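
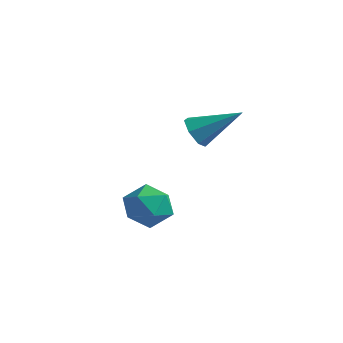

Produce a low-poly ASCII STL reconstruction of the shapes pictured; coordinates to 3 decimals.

solid 
facet normal -0.721 -0.452 -0.525
outer loop
vertex 1.207 2.923 -2.686
vertex 0.766 2.923 -2.08
vertex 0.826 3.446 -2.613
endloop
endfacet
facet normal 0.584 0.513 -0.629
outer loop
vertex 1.207 2.923 -2.686
vertex 0.826 3.446 -2.613
vertex 2.194 3.817 -1.04
endloop
endfacet
facet normal -0.721 -0.452 -0.525
outer loop
vertex 0.826 3.446 -2.613
vertex 0.766 2.923 -2.08
vertex 0.4 3.575 -2.139
endloop
endfacet
facet normal 0.020 0.969 -0.246
outer loop
vertex 0.826 3.446 -2.613
vertex 0.4 3.575 -2.139
vertex 2.194 3.817 -1.04
endloop
endfacet
facet normal -0.721 -0.452 -0.525
outer loop
vertex 0.4 3.575 -2.139
vertex 0.766 2.923 -2.08
vertex 0.249 3.213 -1.62
endloop
endfacet
facet normal -0.385 0.806 0.450
outer loop
vertex 0.4 3.575 -2.139
vertex 0.249 3.213 -1.62
vertex 2.194 3.817 -1.04
endloop
endfacet
facet normal -0.721 -0.452 -0.525
outer loop
vertex 0.249 3.213 -1.62
vertex 0.766 2.923 -2.08
vertex 0.487 2.632 -1.447
endloop
endfacet
facet normal -0.324 0.146 0.935
outer loop
vertex 0.249 3.213 -1.62
vertex 0.487 2.632 -1.447
vertex 2.194 3.817 -1.04
endloop
endfacet
facet normal -0.721 -0.451 -0.525
outer loop
vertex 0.487 2.632 -1.447
vertex 0.766 2.923 -2.08
vertex 0.935 2.27 -1.751
endloop
endfacet
facet normal 0.156 -0.515 0.843
outer loop
vertex 0.487 2.632 -1.447
vertex 0.935 2.27 -1.751
vertex 2.194 3.817 -1.04
endloop
endfacet
facet normal -0.721 -0.451 -0.525
outer loop
vertex 0.935 2.27 -1.751
vertex 0.766 2.923 -2.08
vertex 1.255 2.4 -2.302
endloop
endfacet
facet normal 0.694 -0.677 0.244
outer loop
vertex 0.935 2.27 -1.751
vertex 1.255 2.4 -2.302
vertex 2.194 3.817 -1.04
endloop
endfacet
facet normal -0.721 -0.452 -0.525
outer loop
vertex 1.255 2.4 -2.302
vertex 0.766 2.923 -2.08
vertex 1.207 2.923 -2.686
endloop
endfacet
facet normal 0.885 -0.220 -0.411
outer loop
vertex 1.255 2.4 -2.302
vertex 1.207 2.923 -2.686
vertex 2.194 3.817 -1.04
endloop
endfacet
facet normal 0.232 0.617 0.752
outer loop
vertex 1.819 -0.234 -3.536
vertex 1.285 -0.789 -2.916
vertex 2.244 -0.984 -3.052
endloop
endfacet
facet normal 0.754 0.600 0.267
outer loop
vertex 1.819 -0.234 -3.536
vertex 2.244 -0.984 -3.052
vertex 2.456 -0.827 -4.004
endloop
endfacet
facet normal 0.480 0.800 -0.361
outer loop
vertex 1.819 -0.234 -3.536
vertex 2.456 -0.827 -4.004
vertex 1.628 -0.535 -4.458
endloop
endfacet
facet normal -0.214 0.941 -0.263
outer loop
vertex 1.819 -0.234 -3.536
vertex 1.628 -0.535 -4.458
vertex 0.904 -0.512 -3.785
endloop
endfacet
facet normal -0.367 0.828 0.425
outer loop
vertex 1.819 -0.234 -3.536
vertex 0.904 -0.512 -3.785
vertex 1.285 -0.789 -2.916
endloop
endfacet
facet normal 0.976 -0.075 0.205
outer loop
vertex 2.456 -0.827 -4.004
vertex 2.244 -0.984 -3.052
vertex 2.316 -1.748 -3.675
endloop
endfacet
facet normal 0.131 -0.048 0.990
outer loop
vertex 2.244 -0.984 -3.052
vertex 1.285 -0.789 -2.916
vertex 1.592 -1.725 -3.002
endloop
endfacet
facet normal -0.838 0.292 0.461
outer loop
vertex 1.285 -0.789 -2.916
vertex 0.904 -0.512 -3.785
vertex 0.764 -1.433 -3.456
endloop
endfacet
facet normal -0.591 0.476 -0.652
outer loop
vertex 0.904 -0.512 -3.785
vertex 1.628 -0.535 -4.458
vertex 0.976 -1.276 -4.408
endloop
endfacet
facet normal 0.532 0.249 -0.810
outer loop
vertex 1.628 -0.535 -4.458
vertex 2.456 -0.827 -4.004
vertex 1.935 -1.471 -4.544
endloop
endfacet
facet normal 0.214 -0.941 0.263
outer loop
vertex 1.401 -2.026 -3.924
vertex 2.316 -1.748 -3.675
vertex 1.592 -1.725 -3.002
endloop
endfacet
facet normal -0.480 -0.800 0.361
outer loop
vertex 1.401 -2.026 -3.924
vertex 1.592 -1.725 -3.002
vertex 0.764 -1.433 -3.456
endloop
endfacet
facet normal -0.754 -0.600 -0.267
outer loop
vertex 1.401 -2.026 -3.924
vertex 0.764 -1.433 -3.456
vertex 0.976 -1.276 -4.408
endloop
endfacet
facet normal -0.232 -0.617 -0.752
outer loop
vertex 1.401 -2.026 -3.924
vertex 0.976 -1.276 -4.408
vertex 1.935 -1.471 -4.544
endloop
endfacet
facet normal 0.367 -0.828 -0.425
outer loop
vertex 1.401 -2.026 -3.924
vertex 1.935 -1.471 -4.544
vertex 2.316 -1.748 -3.675
endloop
endfacet
facet normal 0.591 -0.476 0.652
outer loop
vertex 1.592 -1.725 -3.002
vertex 2.316 -1.748 -3.675
vertex 2.244 -0.984 -3.052
endloop
endfacet
facet normal -0.532 -0.249 0.810
outer loop
vertex 0.764 -1.433 -3.456
vertex 1.592 -1.725 -3.002
vertex 1.285 -0.789 -2.916
endloop
endfacet
facet normal -0.976 0.075 -0.205
outer loop
vertex 0.976 -1.276 -4.408
vertex 0.764 -1.433 -3.456
vertex 0.904 -0.512 -3.785
endloop
endfacet
facet normal -0.131 0.048 -0.990
outer loop
vertex 1.935 -1.471 -4.544
vertex 0.976 -1.276 -4.408
vertex 1.628 -0.535 -4.458
endloop
endfacet
facet normal 0.838 -0.292 -0.461
outer loop
vertex 2.316 -1.748 -3.675
vertex 1.935 -1.471 -4.544
vertex 2.456 -0.827 -4.004
endloop
endfacet

endsolid


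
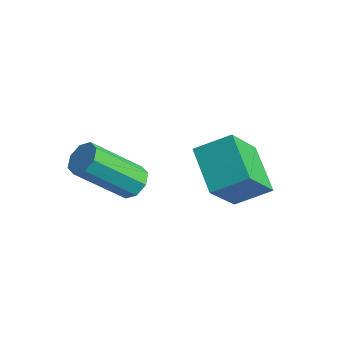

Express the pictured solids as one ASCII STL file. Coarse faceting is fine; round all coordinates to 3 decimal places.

solid 
facet normal -0.802 0.431 0.412
outer loop
vertex -0.563 -1.651 -2.759
vertex 0.129 -0.872 -2.227
vertex -0.713 -0.481 -4.275
endloop
endfacet
facet normal -0.591 -0.666 -0.455
outer loop
vertex 0.491 -1.128 -4.893
vertex -0.563 -1.651 -2.759
vertex -0.713 -0.481 -4.275
endloop
endfacet
facet normal -0.802 0.431 0.412
outer loop
vertex -0.713 -0.481 -4.275
vertex 0.129 -0.872 -2.227
vertex -0.021 0.297 -3.742
endloop
endfacet
facet normal -0.077 0.609 -0.789
outer loop
vertex -0.021 0.297 -3.742
vertex 0.491 -1.128 -4.893
vertex -0.713 -0.481 -4.275
endloop
endfacet
facet normal 0.078 -0.609 0.790
outer loop
vertex -0.563 -1.651 -2.759
vertex 1.333 -1.519 -2.845
vertex 0.129 -0.872 -2.227
endloop
endfacet
facet normal -0.591 -0.666 -0.455
outer loop
vertex 0.641 -2.297 -3.378
vertex -0.563 -1.651 -2.759
vertex 0.491 -1.128 -4.893
endloop
endfacet
facet normal 0.078 -0.610 0.789
outer loop
vertex 0.641 -2.297 -3.378
vertex 1.333 -1.519 -2.845
vertex -0.563 -1.651 -2.759
endloop
endfacet
facet normal 0.591 0.666 0.455
outer loop
vertex 0.129 -0.872 -2.227
vertex 1.333 -1.519 -2.845
vertex -0.021 0.297 -3.742
endloop
endfacet
facet normal -0.079 0.609 -0.789
outer loop
vertex 1.183 -0.349 -4.361
vertex 0.491 -1.128 -4.893
vertex -0.021 0.297 -3.742
endloop
endfacet
facet normal 0.591 0.666 0.455
outer loop
vertex -0.021 0.297 -3.742
vertex 1.333 -1.519 -2.845
vertex 1.183 -0.349 -4.361
endloop
endfacet
facet normal 0.802 -0.431 -0.412
outer loop
vertex 1.183 -0.349 -4.361
vertex 0.641 -2.297 -3.378
vertex 0.491 -1.128 -4.893
endloop
endfacet
facet normal 0.802 -0.431 -0.412
outer loop
vertex 1.333 -1.519 -2.845
vertex 0.641 -2.297 -3.378
vertex 1.183 -0.349 -4.361
endloop
endfacet
facet normal 0.408 0.579 -0.706
outer loop
vertex -1.4 -2.945 -4.447
vertex -1.832 -2.605 -4.418
vertex -1.345 -2.639 -4.164
endloop
endfacet
facet normal 0.903 -0.367 0.222
outer loop
vertex -1.4 -2.945 -4.447
vertex -1.345 -2.639 -4.164
vertex -2.197 -4.074 -3.071
endloop
endfacet
facet normal 0.903 -0.369 0.220
outer loop
vertex -2.197 -4.074 -3.071
vertex -1.345 -2.639 -4.164
vertex -2.141 -3.768 -2.788
endloop
endfacet
facet normal -0.408 -0.579 0.706
outer loop
vertex -2.197 -4.074 -3.071
vertex -2.141 -3.768 -2.788
vertex -2.628 -3.735 -3.042
endloop
endfacet
facet normal 0.408 0.580 -0.705
outer loop
vertex -1.345 -2.639 -4.164
vertex -1.832 -2.605 -4.418
vertex -1.575 -2.313 -4.029
endloop
endfacet
facet normal 0.732 0.255 0.632
outer loop
vertex -1.345 -2.639 -4.164
vertex -1.575 -2.313 -4.029
vertex -2.141 -3.768 -2.788
endloop
endfacet
facet normal 0.732 0.255 0.632
outer loop
vertex -2.141 -3.768 -2.788
vertex -1.575 -2.313 -4.029
vertex -2.371 -3.442 -2.653
endloop
endfacet
facet normal -0.407 -0.580 0.706
outer loop
vertex -2.141 -3.768 -2.788
vertex -2.371 -3.442 -2.653
vertex -2.628 -3.735 -3.042
endloop
endfacet
facet normal 0.409 0.579 -0.705
outer loop
vertex -1.575 -2.313 -4.029
vertex -1.832 -2.605 -4.418
vertex -1.956 -2.158 -4.123
endloop
endfacet
facet normal 0.130 0.728 0.673
outer loop
vertex -1.575 -2.313 -4.029
vertex -1.956 -2.158 -4.123
vertex -2.371 -3.442 -2.653
endloop
endfacet
facet normal 0.130 0.728 0.673
outer loop
vertex -2.371 -3.442 -2.653
vertex -1.956 -2.158 -4.123
vertex -2.752 -3.287 -2.747
endloop
endfacet
facet normal -0.409 -0.578 0.706
outer loop
vertex -2.371 -3.442 -2.653
vertex -2.752 -3.287 -2.747
vertex -2.628 -3.735 -3.042
endloop
endfacet
facet normal 0.408 0.579 -0.706
outer loop
vertex -1.956 -2.158 -4.123
vertex -1.832 -2.605 -4.418
vertex -2.263 -2.266 -4.389
endloop
endfacet
facet normal -0.548 0.774 0.318
outer loop
vertex -1.956 -2.158 -4.123
vertex -2.263 -2.266 -4.389
vertex -2.752 -3.287 -2.747
endloop
endfacet
facet normal -0.547 0.774 0.319
outer loop
vertex -2.752 -3.287 -2.747
vertex -2.263 -2.266 -4.389
vertex -3.06 -3.395 -3.013
endloop
endfacet
facet normal -0.408 -0.578 0.707
outer loop
vertex -2.752 -3.287 -2.747
vertex -3.06 -3.395 -3.013
vertex -2.628 -3.735 -3.042
endloop
endfacet
facet normal 0.408 0.579 -0.706
outer loop
vertex -2.263 -2.266 -4.389
vertex -1.832 -2.605 -4.418
vertex -2.319 -2.572 -4.672
endloop
endfacet
facet normal -0.903 0.369 -0.220
outer loop
vertex -2.263 -2.266 -4.389
vertex -2.319 -2.572 -4.672
vertex -3.06 -3.395 -3.013
endloop
endfacet
facet normal -0.903 0.367 -0.221
outer loop
vertex -3.06 -3.395 -3.013
vertex -2.319 -2.572 -4.672
vertex -3.115 -3.701 -3.296
endloop
endfacet
facet normal -0.408 -0.579 0.706
outer loop
vertex -3.06 -3.395 -3.013
vertex -3.115 -3.701 -3.296
vertex -2.628 -3.735 -3.042
endloop
endfacet
facet normal 0.407 0.580 -0.706
outer loop
vertex -2.319 -2.572 -4.672
vertex -1.832 -2.605 -4.418
vertex -2.089 -2.898 -4.807
endloop
endfacet
facet normal -0.732 -0.255 -0.632
outer loop
vertex -2.319 -2.572 -4.672
vertex -2.089 -2.898 -4.807
vertex -3.115 -3.701 -3.296
endloop
endfacet
facet normal -0.732 -0.255 -0.632
outer loop
vertex -3.115 -3.701 -3.296
vertex -2.089 -2.898 -4.807
vertex -2.885 -4.027 -3.431
endloop
endfacet
facet normal -0.408 -0.580 0.705
outer loop
vertex -3.115 -3.701 -3.296
vertex -2.885 -4.027 -3.431
vertex -2.628 -3.735 -3.042
endloop
endfacet
facet normal 0.409 0.578 -0.706
outer loop
vertex -2.089 -2.898 -4.807
vertex -1.832 -2.605 -4.418
vertex -1.708 -3.053 -4.713
endloop
endfacet
facet normal -0.130 -0.728 -0.673
outer loop
vertex -2.089 -2.898 -4.807
vertex -1.708 -3.053 -4.713
vertex -2.885 -4.027 -3.431
endloop
endfacet
facet normal -0.130 -0.728 -0.673
outer loop
vertex -2.885 -4.027 -3.431
vertex -1.708 -3.053 -4.713
vertex -2.504 -4.182 -3.337
endloop
endfacet
facet normal -0.409 -0.579 0.705
outer loop
vertex -2.885 -4.027 -3.431
vertex -2.504 -4.182 -3.337
vertex -2.628 -3.735 -3.042
endloop
endfacet
facet normal 0.408 0.578 -0.707
outer loop
vertex -1.708 -3.053 -4.713
vertex -1.832 -2.605 -4.418
vertex -1.4 -2.945 -4.447
endloop
endfacet
facet normal 0.547 -0.774 -0.319
outer loop
vertex -1.708 -3.053 -4.713
vertex -1.4 -2.945 -4.447
vertex -2.504 -4.182 -3.337
endloop
endfacet
facet normal 0.548 -0.774 -0.318
outer loop
vertex -2.504 -4.182 -3.337
vertex -1.4 -2.945 -4.447
vertex -2.197 -4.074 -3.071
endloop
endfacet
facet normal -0.408 -0.579 0.706
outer loop
vertex -2.504 -4.182 -3.337
vertex -2.197 -4.074 -3.071
vertex -2.628 -3.735 -3.042
endloop
endfacet

endsolid


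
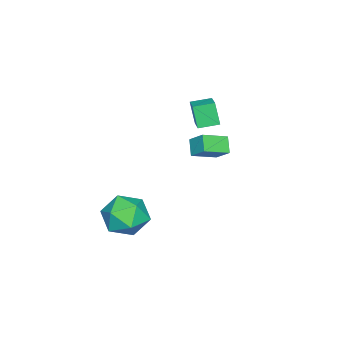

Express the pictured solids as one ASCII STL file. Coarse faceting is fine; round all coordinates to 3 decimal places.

solid 
facet normal 0.287 -0.055 0.956
outer loop
vertex 3.655 -2.814 -0.399
vertex 3.31 -3.84 -0.355
vertex 4.33 -3.623 -0.648
endloop
endfacet
facet normal 0.699 0.401 0.593
outer loop
vertex 3.655 -2.814 -0.399
vertex 4.33 -3.623 -0.648
vertex 4.321 -2.721 -1.247
endloop
endfacet
facet normal 0.278 0.907 0.318
outer loop
vertex 3.655 -2.814 -0.399
vertex 4.321 -2.721 -1.247
vertex 3.296 -2.38 -1.324
endloop
endfacet
facet normal -0.393 0.764 0.511
outer loop
vertex 3.655 -2.814 -0.399
vertex 3.296 -2.38 -1.324
vertex 2.671 -3.071 -0.772
endloop
endfacet
facet normal -0.388 0.169 0.906
outer loop
vertex 3.655 -2.814 -0.399
vertex 2.671 -3.071 -0.772
vertex 3.31 -3.84 -0.355
endloop
endfacet
facet normal 0.998 0.044 0.052
outer loop
vertex 4.321 -2.721 -1.247
vertex 4.33 -3.623 -0.648
vertex 4.389 -3.689 -1.728
endloop
endfacet
facet normal 0.331 -0.694 0.640
outer loop
vertex 4.33 -3.623 -0.648
vertex 3.31 -3.84 -0.355
vertex 3.764 -4.38 -1.176
endloop
endfacet
facet normal -0.762 -0.331 0.557
outer loop
vertex 3.31 -3.84 -0.355
vertex 2.671 -3.071 -0.772
vertex 2.739 -4.039 -1.253
endloop
endfacet
facet normal -0.770 0.632 -0.081
outer loop
vertex 2.671 -3.071 -0.772
vertex 3.296 -2.38 -1.324
vertex 2.73 -3.137 -1.852
endloop
endfacet
facet normal 0.317 0.863 -0.393
outer loop
vertex 3.296 -2.38 -1.324
vertex 4.321 -2.721 -1.247
vertex 3.75 -2.92 -2.145
endloop
endfacet
facet normal 0.393 -0.764 -0.511
outer loop
vertex 3.405 -3.946 -2.101
vertex 4.389 -3.689 -1.728
vertex 3.764 -4.38 -1.176
endloop
endfacet
facet normal -0.278 -0.907 -0.318
outer loop
vertex 3.405 -3.946 -2.101
vertex 3.764 -4.38 -1.176
vertex 2.739 -4.039 -1.253
endloop
endfacet
facet normal -0.699 -0.401 -0.593
outer loop
vertex 3.405 -3.946 -2.101
vertex 2.739 -4.039 -1.253
vertex 2.73 -3.137 -1.852
endloop
endfacet
facet normal -0.287 0.055 -0.956
outer loop
vertex 3.405 -3.946 -2.101
vertex 2.73 -3.137 -1.852
vertex 3.75 -2.92 -2.145
endloop
endfacet
facet normal 0.388 -0.169 -0.906
outer loop
vertex 3.405 -3.946 -2.101
vertex 3.75 -2.92 -2.145
vertex 4.389 -3.689 -1.728
endloop
endfacet
facet normal 0.770 -0.632 0.081
outer loop
vertex 3.764 -4.38 -1.176
vertex 4.389 -3.689 -1.728
vertex 4.33 -3.623 -0.648
endloop
endfacet
facet normal -0.317 -0.863 0.393
outer loop
vertex 2.739 -4.039 -1.253
vertex 3.764 -4.38 -1.176
vertex 3.31 -3.84 -0.355
endloop
endfacet
facet normal -0.998 -0.044 -0.052
outer loop
vertex 2.73 -3.137 -1.852
vertex 2.739 -4.039 -1.253
vertex 2.671 -3.071 -0.772
endloop
endfacet
facet normal -0.331 0.694 -0.640
outer loop
vertex 3.75 -2.92 -2.145
vertex 2.73 -3.137 -1.852
vertex 3.296 -2.38 -1.324
endloop
endfacet
facet normal 0.762 0.331 -0.557
outer loop
vertex 4.389 -3.689 -1.728
vertex 3.75 -2.92 -2.145
vertex 4.321 -2.721 -1.247
endloop
endfacet
facet normal -0.567 0.811 0.145
outer loop
vertex -2.335 -2.384 2.479
vertex -1.48 -1.851 2.838
vertex -2.107 -2.035 1.418
endloop
endfacet
facet normal -0.799 -0.498 -0.336
outer loop
vertex -1.58 -2.789 1.282
vertex -2.335 -2.384 2.479
vertex -2.107 -2.035 1.418
endloop
endfacet
facet normal -0.567 0.811 0.145
outer loop
vertex -2.107 -2.035 1.418
vertex -1.48 -1.851 2.838
vertex -1.252 -1.502 1.777
endloop
endfacet
facet normal 0.199 0.307 -0.931
outer loop
vertex -1.252 -1.502 1.777
vertex -1.58 -2.789 1.282
vertex -2.107 -2.035 1.418
endloop
endfacet
facet normal -0.199 -0.307 0.931
outer loop
vertex -2.335 -2.384 2.479
vertex -0.953 -2.605 2.702
vertex -1.48 -1.851 2.838
endloop
endfacet
facet normal -0.799 -0.498 -0.336
outer loop
vertex -1.808 -3.138 2.343
vertex -2.335 -2.384 2.479
vertex -1.58 -2.789 1.282
endloop
endfacet
facet normal -0.199 -0.307 0.931
outer loop
vertex -1.808 -3.138 2.343
vertex -0.953 -2.605 2.702
vertex -2.335 -2.384 2.479
endloop
endfacet
facet normal 0.799 0.498 0.336
outer loop
vertex -1.48 -1.851 2.838
vertex -0.953 -2.605 2.702
vertex -1.252 -1.502 1.777
endloop
endfacet
facet normal 0.199 0.307 -0.931
outer loop
vertex -0.725 -2.256 1.641
vertex -1.58 -2.789 1.282
vertex -1.252 -1.502 1.777
endloop
endfacet
facet normal 0.799 0.498 0.336
outer loop
vertex -1.252 -1.502 1.777
vertex -0.953 -2.605 2.702
vertex -0.725 -2.256 1.641
endloop
endfacet
facet normal 0.567 -0.811 -0.145
outer loop
vertex -0.725 -2.256 1.641
vertex -1.808 -3.138 2.343
vertex -1.58 -2.789 1.282
endloop
endfacet
facet normal 0.567 -0.811 -0.145
outer loop
vertex -0.953 -2.605 2.702
vertex -1.808 -3.138 2.343
vertex -0.725 -2.256 1.641
endloop
endfacet
facet normal -0.733 0.578 -0.359
outer loop
vertex -0.264 -0.709 1.878
vertex 0.263 -0.385 1.325
vertex -0.497 -1.39 1.257
endloop
endfacet
facet normal -0.635 -0.391 0.667
outer loop
vertex 0.397 -2.095 1.695
vertex -0.264 -0.709 1.878
vertex -0.497 -1.39 1.257
endloop
endfacet
facet normal -0.733 0.578 -0.358
outer loop
vertex -0.497 -1.39 1.257
vertex 0.263 -0.385 1.325
vertex 0.03 -1.065 0.704
endloop
endfacet
facet normal -0.244 -0.716 -0.654
outer loop
vertex 0.03 -1.065 0.704
vertex 0.397 -2.095 1.695
vertex -0.497 -1.39 1.257
endloop
endfacet
facet normal 0.245 0.716 0.653
outer loop
vertex -0.264 -0.709 1.878
vertex 1.157 -1.09 1.763
vertex 0.263 -0.385 1.325
endloop
endfacet
facet normal -0.635 -0.391 0.666
outer loop
vertex 0.63 -1.415 2.316
vertex -0.264 -0.709 1.878
vertex 0.397 -2.095 1.695
endloop
endfacet
facet normal 0.245 0.716 0.654
outer loop
vertex 0.63 -1.415 2.316
vertex 1.157 -1.09 1.763
vertex -0.264 -0.709 1.878
endloop
endfacet
facet normal 0.635 0.391 -0.666
outer loop
vertex 0.263 -0.385 1.325
vertex 1.157 -1.09 1.763
vertex 0.03 -1.065 0.704
endloop
endfacet
facet normal -0.245 -0.716 -0.653
outer loop
vertex 0.924 -1.771 1.142
vertex 0.397 -2.095 1.695
vertex 0.03 -1.065 0.704
endloop
endfacet
facet normal 0.635 0.391 -0.667
outer loop
vertex 0.03 -1.065 0.704
vertex 1.157 -1.09 1.763
vertex 0.924 -1.771 1.142
endloop
endfacet
facet normal 0.732 -0.579 0.359
outer loop
vertex 0.924 -1.771 1.142
vertex 0.63 -1.415 2.316
vertex 0.397 -2.095 1.695
endloop
endfacet
facet normal 0.733 -0.578 0.359
outer loop
vertex 1.157 -1.09 1.763
vertex 0.63 -1.415 2.316
vertex 0.924 -1.771 1.142
endloop
endfacet

endsolid


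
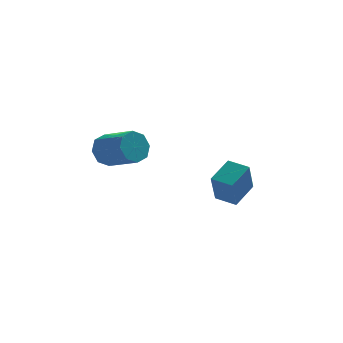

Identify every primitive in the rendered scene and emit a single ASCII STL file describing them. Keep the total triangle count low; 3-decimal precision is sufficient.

solid 
facet normal -0.812 0.566 0.144
outer loop
vertex 2.516 2.91 -0.268
vertex 3.493 4.118 0.492
vertex 2.816 3.799 -2.068
endloop
endfacet
facet normal -0.564 -0.699 -0.439
outer loop
vertex 3.847 3.082 -2.252
vertex 2.516 2.91 -0.268
vertex 2.816 3.799 -2.068
endloop
endfacet
facet normal -0.812 0.565 0.144
outer loop
vertex 2.816 3.799 -2.068
vertex 3.493 4.118 0.492
vertex 3.792 5.008 -1.308
endloop
endfacet
facet normal 0.147 0.439 -0.887
outer loop
vertex 3.792 5.008 -1.308
vertex 3.847 3.082 -2.252
vertex 2.816 3.799 -2.068
endloop
endfacet
facet normal -0.147 -0.439 0.886
outer loop
vertex 2.516 2.91 -0.268
vertex 4.524 3.401 0.308
vertex 3.493 4.118 0.492
endloop
endfacet
facet normal -0.565 -0.699 -0.439
outer loop
vertex 3.548 2.192 -0.452
vertex 2.516 2.91 -0.268
vertex 3.847 3.082 -2.252
endloop
endfacet
facet normal -0.147 -0.439 0.887
outer loop
vertex 3.548 2.192 -0.452
vertex 4.524 3.401 0.308
vertex 2.516 2.91 -0.268
endloop
endfacet
facet normal 0.564 0.699 0.439
outer loop
vertex 3.493 4.118 0.492
vertex 4.524 3.401 0.308
vertex 3.792 5.008 -1.308
endloop
endfacet
facet normal 0.147 0.439 -0.886
outer loop
vertex 4.824 4.29 -1.492
vertex 3.847 3.082 -2.252
vertex 3.792 5.008 -1.308
endloop
endfacet
facet normal 0.565 0.699 0.439
outer loop
vertex 3.792 5.008 -1.308
vertex 4.524 3.401 0.308
vertex 4.824 4.29 -1.492
endloop
endfacet
facet normal 0.812 -0.566 -0.145
outer loop
vertex 4.824 4.29 -1.492
vertex 3.548 2.192 -0.452
vertex 3.847 3.082 -2.252
endloop
endfacet
facet normal 0.812 -0.565 -0.144
outer loop
vertex 4.524 3.401 0.308
vertex 3.548 2.192 -0.452
vertex 4.824 4.29 -1.492
endloop
endfacet
facet normal -0.670 0.641 -0.374
outer loop
vertex -2.217 -0.529 2.613
vertex -2.796 -0.682 3.388
vertex -2.075 -0.053 3.175
endloop
endfacet
facet normal 0.718 0.431 -0.547
outer loop
vertex -2.217 -0.529 2.613
vertex -2.075 -0.053 3.175
vertex -0.884 -1.806 3.356
endloop
endfacet
facet normal 0.719 0.432 -0.545
outer loop
vertex -0.884 -1.806 3.356
vertex -2.075 -0.053 3.175
vertex -0.743 -1.33 3.919
endloop
endfacet
facet normal 0.669 -0.641 0.375
outer loop
vertex -0.884 -1.806 3.356
vertex -0.743 -1.33 3.919
vertex -1.464 -1.958 4.132
endloop
endfacet
facet normal -0.670 0.641 -0.374
outer loop
vertex -2.075 -0.053 3.175
vertex -2.796 -0.682 3.388
vertex -2.356 0.054 3.862
endloop
endfacet
facet normal 0.641 0.753 0.145
outer loop
vertex -2.075 -0.053 3.175
vertex -2.356 0.054 3.862
vertex -0.743 -1.33 3.919
endloop
endfacet
facet normal 0.641 0.754 0.144
outer loop
vertex -0.743 -1.33 3.919
vertex -2.356 0.054 3.862
vertex -1.023 -1.223 4.606
endloop
endfacet
facet normal 0.670 -0.642 0.373
outer loop
vertex -0.743 -1.33 3.919
vertex -1.023 -1.223 4.606
vertex -1.464 -1.958 4.132
endloop
endfacet
facet normal -0.669 0.641 -0.375
outer loop
vertex -2.356 0.054 3.862
vertex -2.796 -0.682 3.388
vertex -2.895 -0.269 4.272
endloop
endfacet
facet normal 0.190 0.635 0.749
outer loop
vertex -2.356 0.054 3.862
vertex -2.895 -0.269 4.272
vertex -1.023 -1.223 4.606
endloop
endfacet
facet normal 0.190 0.635 0.749
outer loop
vertex -1.023 -1.223 4.606
vertex -2.895 -0.269 4.272
vertex -1.562 -1.546 5.016
endloop
endfacet
facet normal 0.669 -0.642 0.374
outer loop
vertex -1.023 -1.223 4.606
vertex -1.562 -1.546 5.016
vertex -1.464 -1.958 4.132
endloop
endfacet
facet normal -0.669 0.641 -0.375
outer loop
vertex -2.895 -0.269 4.272
vertex -2.796 -0.682 3.388
vertex -3.376 -0.834 4.164
endloop
endfacet
facet normal -0.374 0.143 0.916
outer loop
vertex -2.895 -0.269 4.272
vertex -3.376 -0.834 4.164
vertex -1.562 -1.546 5.016
endloop
endfacet
facet normal -0.375 0.142 0.916
outer loop
vertex -1.562 -1.546 5.016
vertex -3.376 -0.834 4.164
vertex -2.043 -2.111 4.907
endloop
endfacet
facet normal 0.670 -0.642 0.373
outer loop
vertex -1.562 -1.546 5.016
vertex -2.043 -2.111 4.907
vertex -1.464 -1.958 4.132
endloop
endfacet
facet normal -0.669 0.641 -0.375
outer loop
vertex -3.376 -0.834 4.164
vertex -2.796 -0.682 3.388
vertex -3.517 -1.31 3.601
endloop
endfacet
facet normal -0.718 -0.432 0.545
outer loop
vertex -3.376 -0.834 4.164
vertex -3.517 -1.31 3.601
vertex -2.043 -2.111 4.907
endloop
endfacet
facet normal -0.718 -0.431 0.546
outer loop
vertex -2.043 -2.111 4.907
vertex -3.517 -1.31 3.601
vertex -2.185 -2.587 4.345
endloop
endfacet
facet normal 0.670 -0.641 0.374
outer loop
vertex -2.043 -2.111 4.907
vertex -2.185 -2.587 4.345
vertex -1.464 -1.958 4.132
endloop
endfacet
facet normal -0.670 0.642 -0.373
outer loop
vertex -3.517 -1.31 3.601
vertex -2.796 -0.682 3.388
vertex -3.237 -1.417 2.914
endloop
endfacet
facet normal -0.642 -0.753 -0.144
outer loop
vertex -3.517 -1.31 3.601
vertex -3.237 -1.417 2.914
vertex -2.185 -2.587 4.345
endloop
endfacet
facet normal -0.641 -0.754 -0.145
outer loop
vertex -2.185 -2.587 4.345
vertex -3.237 -1.417 2.914
vertex -1.904 -2.694 3.658
endloop
endfacet
facet normal 0.670 -0.641 0.374
outer loop
vertex -2.185 -2.587 4.345
vertex -1.904 -2.694 3.658
vertex -1.464 -1.958 4.132
endloop
endfacet
facet normal -0.669 0.642 -0.374
outer loop
vertex -3.237 -1.417 2.914
vertex -2.796 -0.682 3.388
vertex -2.698 -1.094 2.504
endloop
endfacet
facet normal -0.190 -0.635 -0.749
outer loop
vertex -3.237 -1.417 2.914
vertex -2.698 -1.094 2.504
vertex -1.904 -2.694 3.658
endloop
endfacet
facet normal -0.190 -0.635 -0.749
outer loop
vertex -1.904 -2.694 3.658
vertex -2.698 -1.094 2.504
vertex -1.365 -2.371 3.248
endloop
endfacet
facet normal 0.669 -0.641 0.375
outer loop
vertex -1.904 -2.694 3.658
vertex -1.365 -2.371 3.248
vertex -1.464 -1.958 4.132
endloop
endfacet
facet normal -0.670 0.642 -0.373
outer loop
vertex -2.698 -1.094 2.504
vertex -2.796 -0.682 3.388
vertex -2.217 -0.529 2.613
endloop
endfacet
facet normal 0.375 -0.142 -0.916
outer loop
vertex -2.698 -1.094 2.504
vertex -2.217 -0.529 2.613
vertex -1.365 -2.371 3.248
endloop
endfacet
facet normal 0.374 -0.143 -0.916
outer loop
vertex -1.365 -2.371 3.248
vertex -2.217 -0.529 2.613
vertex -0.884 -1.806 3.356
endloop
endfacet
facet normal 0.669 -0.641 0.375
outer loop
vertex -1.365 -2.371 3.248
vertex -0.884 -1.806 3.356
vertex -1.464 -1.958 4.132
endloop
endfacet

endsolid


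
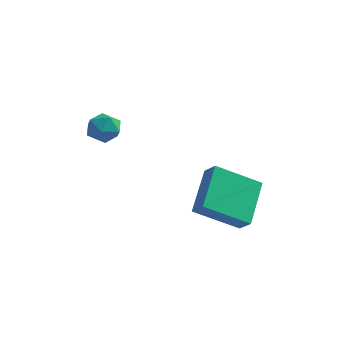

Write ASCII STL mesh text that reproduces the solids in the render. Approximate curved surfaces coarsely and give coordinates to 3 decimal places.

solid 
facet normal -0.886 -0.433 0.167
outer loop
vertex -3.959 1.067 3.401
vertex -3.679 0.41 3.181
vertex -3.642 0.611 3.9
endloop
endfacet
facet normal -0.785 0.119 0.608
outer loop
vertex -3.959 1.067 3.401
vertex -3.642 0.611 3.9
vertex -3.509 1.345 3.928
endloop
endfacet
facet normal -0.679 0.703 0.209
outer loop
vertex -3.959 1.067 3.401
vertex -3.509 1.345 3.928
vertex -3.463 1.598 3.227
endloop
endfacet
facet normal -0.715 0.511 -0.477
outer loop
vertex -3.959 1.067 3.401
vertex -3.463 1.598 3.227
vertex -3.569 1.02 2.766
endloop
endfacet
facet normal -0.843 -0.191 -0.503
outer loop
vertex -3.959 1.067 3.401
vertex -3.569 1.02 2.766
vertex -3.679 0.41 3.181
endloop
endfacet
facet normal -0.189 -0.003 0.982
outer loop
vertex -3.509 1.345 3.928
vertex -3.642 0.611 3.9
vertex -2.951 0.86 4.034
endloop
endfacet
facet normal -0.354 -0.896 0.269
outer loop
vertex -3.642 0.611 3.9
vertex -3.679 0.41 3.181
vertex -3.057 0.282 3.573
endloop
endfacet
facet normal -0.283 -0.504 -0.816
outer loop
vertex -3.679 0.41 3.181
vertex -3.569 1.02 2.766
vertex -3.011 0.535 2.872
endloop
endfacet
facet normal -0.077 0.630 -0.772
outer loop
vertex -3.569 1.02 2.766
vertex -3.463 1.598 3.227
vertex -2.878 1.269 2.9
endloop
endfacet
facet normal -0.020 0.941 0.338
outer loop
vertex -3.463 1.598 3.227
vertex -3.509 1.345 3.928
vertex -2.841 1.47 3.619
endloop
endfacet
facet normal 0.715 -0.511 0.477
outer loop
vertex -2.561 0.813 3.399
vertex -2.951 0.86 4.034
vertex -3.057 0.282 3.573
endloop
endfacet
facet normal 0.679 -0.703 -0.209
outer loop
vertex -2.561 0.813 3.399
vertex -3.057 0.282 3.573
vertex -3.011 0.535 2.872
endloop
endfacet
facet normal 0.785 -0.119 -0.608
outer loop
vertex -2.561 0.813 3.399
vertex -3.011 0.535 2.872
vertex -2.878 1.269 2.9
endloop
endfacet
facet normal 0.886 0.433 -0.167
outer loop
vertex -2.561 0.813 3.399
vertex -2.878 1.269 2.9
vertex -2.841 1.47 3.619
endloop
endfacet
facet normal 0.843 0.191 0.503
outer loop
vertex -2.561 0.813 3.399
vertex -2.841 1.47 3.619
vertex -2.951 0.86 4.034
endloop
endfacet
facet normal 0.077 -0.630 0.772
outer loop
vertex -3.057 0.282 3.573
vertex -2.951 0.86 4.034
vertex -3.642 0.611 3.9
endloop
endfacet
facet normal 0.020 -0.941 -0.338
outer loop
vertex -3.011 0.535 2.872
vertex -3.057 0.282 3.573
vertex -3.679 0.41 3.181
endloop
endfacet
facet normal 0.189 0.003 -0.982
outer loop
vertex -2.878 1.269 2.9
vertex -3.011 0.535 2.872
vertex -3.569 1.02 2.766
endloop
endfacet
facet normal 0.354 0.896 -0.269
outer loop
vertex -2.841 1.47 3.619
vertex -2.878 1.269 2.9
vertex -3.463 1.598 3.227
endloop
endfacet
facet normal 0.283 0.504 0.816
outer loop
vertex -2.951 0.86 4.034
vertex -2.841 1.47 3.619
vertex -3.509 1.345 3.928
endloop
endfacet
facet normal -0.672 0.353 -0.650
outer loop
vertex 0.159 1.144 -0.311
vertex -0.089 2.884 0.891
vertex 1.665 2.082 -1.358
endloop
endfacet
facet normal 0.117 -0.817 -0.564
outer loop
vertex 2.209 1.796 -0.831
vertex 0.159 1.144 -0.311
vertex 1.665 2.082 -1.358
endloop
endfacet
facet normal -0.672 0.353 -0.650
outer loop
vertex 1.665 2.082 -1.358
vertex -0.089 2.884 0.891
vertex 1.416 3.822 -0.155
endloop
endfacet
facet normal 0.731 0.456 -0.508
outer loop
vertex 1.416 3.822 -0.155
vertex 2.209 1.796 -0.831
vertex 1.665 2.082 -1.358
endloop
endfacet
facet normal -0.731 -0.455 0.508
outer loop
vertex 0.159 1.144 -0.311
vertex 0.455 2.598 1.418
vertex -0.089 2.884 0.891
endloop
endfacet
facet normal 0.117 -0.817 -0.565
outer loop
vertex 0.704 0.858 0.215
vertex 0.159 1.144 -0.311
vertex 2.209 1.796 -0.831
endloop
endfacet
facet normal -0.730 -0.456 0.509
outer loop
vertex 0.704 0.858 0.215
vertex 0.455 2.598 1.418
vertex 0.159 1.144 -0.311
endloop
endfacet
facet normal -0.117 0.817 0.564
outer loop
vertex -0.089 2.884 0.891
vertex 0.455 2.598 1.418
vertex 1.416 3.822 -0.155
endloop
endfacet
facet normal 0.730 0.456 -0.509
outer loop
vertex 1.961 3.536 0.371
vertex 2.209 1.796 -0.831
vertex 1.416 3.822 -0.155
endloop
endfacet
facet normal -0.116 0.817 0.565
outer loop
vertex 1.416 3.822 -0.155
vertex 0.455 2.598 1.418
vertex 1.961 3.536 0.371
endloop
endfacet
facet normal 0.672 -0.353 0.650
outer loop
vertex 1.961 3.536 0.371
vertex 0.704 0.858 0.215
vertex 2.209 1.796 -0.831
endloop
endfacet
facet normal 0.672 -0.353 0.650
outer loop
vertex 0.455 2.598 1.418
vertex 0.704 0.858 0.215
vertex 1.961 3.536 0.371
endloop
endfacet

endsolid


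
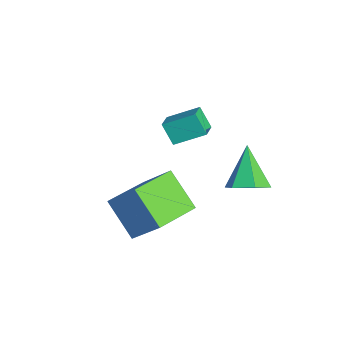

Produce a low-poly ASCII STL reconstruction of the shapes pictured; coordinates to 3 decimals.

solid 
facet normal -0.530 -0.293 0.796
outer loop
vertex -0.451 -2.555 -1.308
vertex -0.105 -1.344 -0.631
vertex -1.142 -2.178 -1.629
endloop
endfacet
facet normal -0.242 -0.847 -0.473
outer loop
vertex -0.595 -1.876 -2.449
vertex -0.451 -2.555 -1.308
vertex -1.142 -2.178 -1.629
endloop
endfacet
facet normal -0.531 -0.292 0.796
outer loop
vertex -1.142 -2.178 -1.629
vertex -0.105 -1.344 -0.631
vertex -0.795 -0.966 -0.953
endloop
endfacet
facet normal -0.812 0.444 -0.378
outer loop
vertex -0.795 -0.966 -0.953
vertex -0.595 -1.876 -2.449
vertex -1.142 -2.178 -1.629
endloop
endfacet
facet normal 0.812 -0.444 0.378
outer loop
vertex -0.451 -2.555 -1.308
vertex 0.442 -1.042 -1.451
vertex -0.105 -1.344 -0.631
endloop
endfacet
facet normal -0.243 -0.847 -0.473
outer loop
vertex 0.095 -2.254 -2.127
vertex -0.451 -2.555 -1.308
vertex -0.595 -1.876 -2.449
endloop
endfacet
facet normal 0.812 -0.444 0.378
outer loop
vertex 0.095 -2.254 -2.127
vertex 0.442 -1.042 -1.451
vertex -0.451 -2.555 -1.308
endloop
endfacet
facet normal 0.243 0.847 0.474
outer loop
vertex -0.105 -1.344 -0.631
vertex 0.442 -1.042 -1.451
vertex -0.795 -0.966 -0.953
endloop
endfacet
facet normal -0.812 0.444 -0.378
outer loop
vertex -0.249 -0.665 -1.772
vertex -0.595 -1.876 -2.449
vertex -0.795 -0.966 -0.953
endloop
endfacet
facet normal 0.242 0.847 0.473
outer loop
vertex -0.795 -0.966 -0.953
vertex 0.442 -1.042 -1.451
vertex -0.249 -0.665 -1.772
endloop
endfacet
facet normal 0.531 0.293 -0.795
outer loop
vertex -0.249 -0.665 -1.772
vertex 0.095 -2.254 -2.127
vertex -0.595 -1.876 -2.449
endloop
endfacet
facet normal 0.530 0.293 -0.796
outer loop
vertex 0.442 -1.042 -1.451
vertex 0.095 -2.254 -2.127
vertex -0.249 -0.665 -1.772
endloop
endfacet
facet normal -0.515 0.843 -0.154
outer loop
vertex 1.878 -3.868 -2.224
vertex 2.772 -3.056 -0.769
vertex 3.166 -3.286 -3.339
endloop
endfacet
facet normal -0.473 -0.429 -0.770
outer loop
vertex 4.128 -4.864 -3.051
vertex 1.878 -3.868 -2.224
vertex 3.166 -3.286 -3.339
endloop
endfacet
facet normal -0.515 0.843 -0.154
outer loop
vertex 3.166 -3.286 -3.339
vertex 2.772 -3.056 -0.769
vertex 4.059 -2.475 -1.885
endloop
endfacet
facet normal 0.715 0.323 -0.620
outer loop
vertex 4.059 -2.475 -1.885
vertex 4.128 -4.864 -3.051
vertex 3.166 -3.286 -3.339
endloop
endfacet
facet normal -0.715 -0.323 0.620
outer loop
vertex 1.878 -3.868 -2.224
vertex 3.734 -4.634 -0.481
vertex 2.772 -3.056 -0.769
endloop
endfacet
facet normal -0.473 -0.430 -0.769
outer loop
vertex 2.841 -5.445 -1.935
vertex 1.878 -3.868 -2.224
vertex 4.128 -4.864 -3.051
endloop
endfacet
facet normal -0.715 -0.323 0.620
outer loop
vertex 2.841 -5.445 -1.935
vertex 3.734 -4.634 -0.481
vertex 1.878 -3.868 -2.224
endloop
endfacet
facet normal 0.473 0.429 0.769
outer loop
vertex 2.772 -3.056 -0.769
vertex 3.734 -4.634 -0.481
vertex 4.059 -2.475 -1.885
endloop
endfacet
facet normal 0.715 0.323 -0.620
outer loop
vertex 5.022 -4.052 -1.596
vertex 4.128 -4.864 -3.051
vertex 4.059 -2.475 -1.885
endloop
endfacet
facet normal 0.472 0.429 0.770
outer loop
vertex 4.059 -2.475 -1.885
vertex 3.734 -4.634 -0.481
vertex 5.022 -4.052 -1.596
endloop
endfacet
facet normal 0.515 -0.843 0.154
outer loop
vertex 5.022 -4.052 -1.596
vertex 2.841 -5.445 -1.935
vertex 4.128 -4.864 -3.051
endloop
endfacet
facet normal 0.515 -0.843 0.154
outer loop
vertex 3.734 -4.634 -0.481
vertex 2.841 -5.445 -1.935
vertex 5.022 -4.052 -1.596
endloop
endfacet
facet normal 0.696 -0.179 -0.695
outer loop
vertex 4.854 -0.511 -0.367
vertex 4.246 -0.588 -0.956
vertex 4.595 0.171 -0.802
endloop
endfacet
facet normal 0.333 0.594 0.733
outer loop
vertex 4.854 -0.511 -0.367
vertex 4.595 0.171 -0.802
vertex 3.014 -0.272 0.276
endloop
endfacet
facet normal 0.696 -0.179 -0.696
outer loop
vertex 4.595 0.171 -0.802
vertex 4.246 -0.588 -0.956
vertex 3.986 0.094 -1.391
endloop
endfacet
facet normal -0.211 0.973 0.091
outer loop
vertex 4.595 0.171 -0.802
vertex 3.986 0.094 -1.391
vertex 3.014 -0.272 0.276
endloop
endfacet
facet normal 0.695 -0.179 -0.696
outer loop
vertex 3.986 0.094 -1.391
vertex 4.246 -0.588 -0.956
vertex 3.637 -0.665 -1.544
endloop
endfacet
facet normal -0.811 0.449 -0.375
outer loop
vertex 3.986 0.094 -1.391
vertex 3.637 -0.665 -1.544
vertex 3.014 -0.272 0.276
endloop
endfacet
facet normal 0.695 -0.179 -0.696
outer loop
vertex 3.637 -0.665 -1.544
vertex 4.246 -0.588 -0.956
vertex 3.897 -1.348 -1.109
endloop
endfacet
facet normal -0.867 -0.456 -0.198
outer loop
vertex 3.637 -0.665 -1.544
vertex 3.897 -1.348 -1.109
vertex 3.014 -0.272 0.276
endloop
endfacet
facet normal 0.696 -0.179 -0.696
outer loop
vertex 3.897 -1.348 -1.109
vertex 4.246 -0.588 -0.956
vertex 4.505 -1.271 -0.521
endloop
endfacet
facet normal -0.323 -0.836 0.444
outer loop
vertex 3.897 -1.348 -1.109
vertex 4.505 -1.271 -0.521
vertex 3.014 -0.272 0.276
endloop
endfacet
facet normal 0.696 -0.179 -0.695
outer loop
vertex 4.505 -1.271 -0.521
vertex 4.246 -0.588 -0.956
vertex 4.854 -0.511 -0.367
endloop
endfacet
facet normal 0.277 -0.311 0.909
outer loop
vertex 4.505 -1.271 -0.521
vertex 4.854 -0.511 -0.367
vertex 3.014 -0.272 0.276
endloop
endfacet

endsolid


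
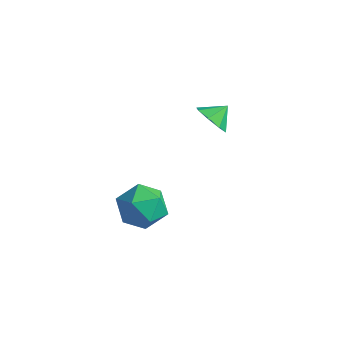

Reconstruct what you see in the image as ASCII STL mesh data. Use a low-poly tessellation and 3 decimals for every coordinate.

solid 
facet normal -0.275 -0.772 -0.573
outer loop
vertex -0.769 1.163 1.117
vertex -1.578 1.194 1.463
vertex -1.182 1.567 0.771
endloop
endfacet
facet normal 0.748 0.650 -0.134
outer loop
vertex -0.769 1.163 1.117
vertex -1.182 1.567 0.771
vertex -1.302 1.966 2.037
endloop
endfacet
facet normal -0.277 -0.771 -0.574
outer loop
vertex -1.182 1.567 0.771
vertex -1.578 1.194 1.463
vertex -1.826 1.754 0.831
endloop
endfacet
facet normal 0.245 0.931 -0.270
outer loop
vertex -1.182 1.567 0.771
vertex -1.826 1.754 0.831
vertex -1.302 1.966 2.037
endloop
endfacet
facet normal -0.276 -0.771 -0.575
outer loop
vertex -1.826 1.754 0.831
vertex -1.578 1.194 1.463
vertex -2.325 1.612 1.261
endloop
endfacet
facet normal -0.302 0.953 -0.036
outer loop
vertex -1.826 1.754 0.831
vertex -2.325 1.612 1.261
vertex -1.302 1.966 2.037
endloop
endfacet
facet normal -0.276 -0.771 -0.574
outer loop
vertex -2.325 1.612 1.261
vertex -1.578 1.194 1.463
vertex -2.386 1.226 1.809
endloop
endfacet
facet normal -0.569 0.701 0.430
outer loop
vertex -2.325 1.612 1.261
vertex -2.386 1.226 1.809
vertex -1.302 1.966 2.037
endloop
endfacet
facet normal -0.276 -0.771 -0.574
outer loop
vertex -2.386 1.226 1.809
vertex -1.578 1.194 1.463
vertex -1.974 0.821 2.155
endloop
endfacet
facet normal -0.401 0.324 0.857
outer loop
vertex -2.386 1.226 1.809
vertex -1.974 0.821 2.155
vertex -1.302 1.966 2.037
endloop
endfacet
facet normal -0.276 -0.771 -0.574
outer loop
vertex -1.974 0.821 2.155
vertex -1.578 1.194 1.463
vertex -1.329 0.635 2.095
endloop
endfacet
facet normal 0.104 0.041 0.994
outer loop
vertex -1.974 0.821 2.155
vertex -1.329 0.635 2.095
vertex -1.302 1.966 2.037
endloop
endfacet
facet normal -0.274 -0.771 -0.574
outer loop
vertex -1.329 0.635 2.095
vertex -1.578 1.194 1.463
vertex -0.83 0.777 1.666
endloop
endfacet
facet normal 0.649 0.020 0.761
outer loop
vertex -1.329 0.635 2.095
vertex -0.83 0.777 1.666
vertex -1.302 1.966 2.037
endloop
endfacet
facet normal -0.275 -0.772 -0.573
outer loop
vertex -0.83 0.777 1.666
vertex -1.578 1.194 1.463
vertex -0.769 1.163 1.117
endloop
endfacet
facet normal 0.916 0.272 0.293
outer loop
vertex -0.83 0.777 1.666
vertex -0.769 1.163 1.117
vertex -1.302 1.966 2.037
endloop
endfacet
facet normal -0.482 0.755 0.445
outer loop
vertex -1.067 -2.735 -0.09
vertex -2.099 -3.211 -0.4
vertex -1.602 -3.499 0.628
endloop
endfacet
facet normal 0.140 0.624 0.769
outer loop
vertex -1.067 -2.735 -0.09
vertex -1.602 -3.499 0.628
vertex -0.437 -3.56 0.465
endloop
endfacet
facet normal 0.660 0.695 0.285
outer loop
vertex -1.067 -2.735 -0.09
vertex -0.437 -3.56 0.465
vertex -0.214 -3.309 -0.664
endloop
endfacet
facet normal 0.359 0.870 -0.338
outer loop
vertex -1.067 -2.735 -0.09
vertex -0.214 -3.309 -0.664
vertex -1.241 -3.093 -1.198
endloop
endfacet
facet normal -0.347 0.907 -0.239
outer loop
vertex -1.067 -2.735 -0.09
vertex -1.241 -3.093 -1.198
vertex -2.099 -3.211 -0.4
endloop
endfacet
facet normal 0.136 -0.055 0.989
outer loop
vertex -0.437 -3.56 0.465
vertex -1.602 -3.499 0.628
vertex -1.079 -4.547 0.498
endloop
endfacet
facet normal -0.871 0.157 0.465
outer loop
vertex -1.602 -3.499 0.628
vertex -2.099 -3.211 -0.4
vertex -2.106 -4.331 -0.036
endloop
endfacet
facet normal -0.652 0.403 -0.642
outer loop
vertex -2.099 -3.211 -0.4
vertex -1.241 -3.093 -1.198
vertex -1.883 -4.08 -1.165
endloop
endfacet
facet normal 0.489 0.344 -0.802
outer loop
vertex -1.241 -3.093 -1.198
vertex -0.214 -3.309 -0.664
vertex -0.718 -4.141 -1.328
endloop
endfacet
facet normal 0.977 0.061 0.206
outer loop
vertex -0.214 -3.309 -0.664
vertex -0.437 -3.56 0.465
vertex -0.221 -4.429 -0.3
endloop
endfacet
facet normal -0.359 -0.870 0.338
outer loop
vertex -1.253 -4.905 -0.61
vertex -1.079 -4.547 0.498
vertex -2.106 -4.331 -0.036
endloop
endfacet
facet normal -0.660 -0.695 -0.285
outer loop
vertex -1.253 -4.905 -0.61
vertex -2.106 -4.331 -0.036
vertex -1.883 -4.08 -1.165
endloop
endfacet
facet normal -0.140 -0.624 -0.769
outer loop
vertex -1.253 -4.905 -0.61
vertex -1.883 -4.08 -1.165
vertex -0.718 -4.141 -1.328
endloop
endfacet
facet normal 0.482 -0.755 -0.445
outer loop
vertex -1.253 -4.905 -0.61
vertex -0.718 -4.141 -1.328
vertex -0.221 -4.429 -0.3
endloop
endfacet
facet normal 0.347 -0.907 0.239
outer loop
vertex -1.253 -4.905 -0.61
vertex -0.221 -4.429 -0.3
vertex -1.079 -4.547 0.498
endloop
endfacet
facet normal -0.489 -0.344 0.802
outer loop
vertex -2.106 -4.331 -0.036
vertex -1.079 -4.547 0.498
vertex -1.602 -3.499 0.628
endloop
endfacet
facet normal -0.977 -0.061 -0.206
outer loop
vertex -1.883 -4.08 -1.165
vertex -2.106 -4.331 -0.036
vertex -2.099 -3.211 -0.4
endloop
endfacet
facet normal -0.136 0.055 -0.989
outer loop
vertex -0.718 -4.141 -1.328
vertex -1.883 -4.08 -1.165
vertex -1.241 -3.093 -1.198
endloop
endfacet
facet normal 0.871 -0.157 -0.465
outer loop
vertex -0.221 -4.429 -0.3
vertex -0.718 -4.141 -1.328
vertex -0.214 -3.309 -0.664
endloop
endfacet
facet normal 0.652 -0.403 0.642
outer loop
vertex -1.079 -4.547 0.498
vertex -0.221 -4.429 -0.3
vertex -0.437 -3.56 0.465
endloop
endfacet

endsolid


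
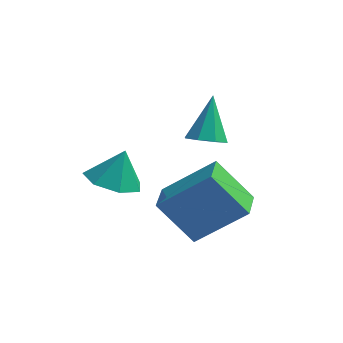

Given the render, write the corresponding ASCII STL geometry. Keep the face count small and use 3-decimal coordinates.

solid 
facet normal -0.751 -0.145 -0.644
outer loop
vertex -0.39 -3.638 1.443
vertex -0.426 -2.557 1.241
vertex 0.783 -3.846 0.121
endloop
endfacet
facet normal 0.033 -0.982 0.184
outer loop
vertex 2.346 -3.543 1.459
vertex -0.39 -3.638 1.443
vertex 0.783 -3.846 0.121
endloop
endfacet
facet normal -0.752 -0.146 -0.643
outer loop
vertex 0.783 -3.846 0.121
vertex -0.426 -2.557 1.241
vertex 0.747 -2.766 -0.082
endloop
endfacet
facet normal 0.659 -0.118 -0.743
outer loop
vertex 0.747 -2.766 -0.082
vertex 2.346 -3.543 1.459
vertex 0.783 -3.846 0.121
endloop
endfacet
facet normal -0.659 0.117 0.743
outer loop
vertex -0.39 -3.638 1.443
vertex 1.137 -2.254 2.579
vertex -0.426 -2.557 1.241
endloop
endfacet
facet normal 0.033 -0.982 0.184
outer loop
vertex 1.173 -3.334 2.782
vertex -0.39 -3.638 1.443
vertex 2.346 -3.543 1.459
endloop
endfacet
facet normal -0.659 0.118 0.743
outer loop
vertex 1.173 -3.334 2.782
vertex 1.137 -2.254 2.579
vertex -0.39 -3.638 1.443
endloop
endfacet
facet normal -0.033 0.982 -0.184
outer loop
vertex -0.426 -2.557 1.241
vertex 1.137 -2.254 2.579
vertex 0.747 -2.766 -0.082
endloop
endfacet
facet normal 0.659 -0.117 -0.743
outer loop
vertex 2.31 -2.462 1.257
vertex 2.346 -3.543 1.459
vertex 0.747 -2.766 -0.082
endloop
endfacet
facet normal -0.033 0.982 -0.184
outer loop
vertex 0.747 -2.766 -0.082
vertex 1.137 -2.254 2.579
vertex 2.31 -2.462 1.257
endloop
endfacet
facet normal 0.752 0.145 0.643
outer loop
vertex 2.31 -2.462 1.257
vertex 1.173 -3.334 2.782
vertex 2.346 -3.543 1.459
endloop
endfacet
facet normal 0.751 0.146 0.644
outer loop
vertex 1.137 -2.254 2.579
vertex 1.173 -3.334 2.782
vertex 2.31 -2.462 1.257
endloop
endfacet
facet normal -0.016 -0.612 -0.790
outer loop
vertex 1.219 -0.693 2.145
vertex 0.538 -0.558 2.054
vertex 1.134 -0.274 1.822
endloop
endfacet
facet normal 0.925 0.331 0.186
outer loop
vertex 1.219 -0.693 2.145
vertex 1.134 -0.274 1.822
vertex 0.562 0.458 3.366
endloop
endfacet
facet normal -0.016 -0.612 -0.791
outer loop
vertex 1.134 -0.274 1.822
vertex 0.538 -0.558 2.054
vertex 0.7 -0.021 1.635
endloop
endfacet
facet normal 0.552 0.814 -0.181
outer loop
vertex 1.134 -0.274 1.822
vertex 0.7 -0.021 1.635
vertex 0.562 0.458 3.366
endloop
endfacet
facet normal -0.014 -0.613 -0.790
outer loop
vertex 0.7 -0.021 1.635
vertex 0.538 -0.558 2.054
vertex 0.171 -0.084 1.693
endloop
endfacet
facet normal -0.143 0.951 -0.275
outer loop
vertex 0.7 -0.021 1.635
vertex 0.171 -0.084 1.693
vertex 0.562 0.458 3.366
endloop
endfacet
facet normal -0.014 -0.613 -0.790
outer loop
vertex 0.171 -0.084 1.693
vertex 0.538 -0.558 2.054
vertex -0.143 -0.424 1.962
endloop
endfacet
facet normal -0.749 0.661 -0.039
outer loop
vertex 0.171 -0.084 1.693
vertex -0.143 -0.424 1.962
vertex 0.562 0.458 3.366
endloop
endfacet
facet normal -0.014 -0.612 -0.791
outer loop
vertex -0.143 -0.424 1.962
vertex 0.538 -0.558 2.054
vertex -0.058 -0.843 2.285
endloop
endfacet
facet normal -0.915 0.114 0.388
outer loop
vertex -0.143 -0.424 1.962
vertex -0.058 -0.843 2.285
vertex 0.562 0.458 3.366
endloop
endfacet
facet normal -0.013 -0.613 -0.790
outer loop
vertex -0.058 -0.843 2.285
vertex 0.538 -0.558 2.054
vertex 0.375 -1.095 2.473
endloop
endfacet
facet normal -0.542 -0.369 0.755
outer loop
vertex -0.058 -0.843 2.285
vertex 0.375 -1.095 2.473
vertex 0.562 0.458 3.366
endloop
endfacet
facet normal -0.015 -0.612 -0.791
outer loop
vertex 0.375 -1.095 2.473
vertex 0.538 -0.558 2.054
vertex 0.904 -1.033 2.415
endloop
endfacet
facet normal 0.152 -0.506 0.849
outer loop
vertex 0.375 -1.095 2.473
vertex 0.904 -1.033 2.415
vertex 0.562 0.458 3.366
endloop
endfacet
facet normal -0.016 -0.613 -0.790
outer loop
vertex 0.904 -1.033 2.415
vertex 0.538 -0.558 2.054
vertex 1.219 -0.693 2.145
endloop
endfacet
facet normal 0.760 -0.217 0.613
outer loop
vertex 0.904 -1.033 2.415
vertex 1.219 -0.693 2.145
vertex 0.562 0.458 3.366
endloop
endfacet
facet normal -0.250 -0.348 -0.903
outer loop
vertex -1.081 -2.621 1.521
vertex -1.791 -3.089 1.898
vertex -1.781 -2.222 1.561
endloop
endfacet
facet normal 0.495 0.852 0.168
outer loop
vertex -1.081 -2.621 1.521
vertex -1.781 -2.222 1.561
vertex -1.489 -2.671 2.982
endloop
endfacet
facet normal -0.251 -0.348 -0.903
outer loop
vertex -1.781 -2.222 1.561
vertex -1.791 -3.089 1.898
vertex -2.489 -2.476 1.856
endloop
endfacet
facet normal -0.193 0.923 0.331
outer loop
vertex -1.781 -2.222 1.561
vertex -2.489 -2.476 1.856
vertex -1.489 -2.671 2.982
endloop
endfacet
facet normal -0.251 -0.348 -0.903
outer loop
vertex -2.489 -2.476 1.856
vertex -1.791 -3.089 1.898
vertex -2.67 -3.191 2.182
endloop
endfacet
facet normal -0.628 0.449 0.636
outer loop
vertex -2.489 -2.476 1.856
vertex -2.67 -3.191 2.182
vertex -1.489 -2.671 2.982
endloop
endfacet
facet normal -0.252 -0.348 -0.903
outer loop
vertex -2.67 -3.191 2.182
vertex -1.791 -3.089 1.898
vertex -2.189 -3.83 2.294
endloop
endfacet
facet normal -0.482 -0.214 0.850
outer loop
vertex -2.67 -3.191 2.182
vertex -2.189 -3.83 2.294
vertex -1.489 -2.671 2.982
endloop
endfacet
facet normal -0.251 -0.348 -0.903
outer loop
vertex -2.189 -3.83 2.294
vertex -1.791 -3.089 1.898
vertex -1.408 -3.91 2.108
endloop
endfacet
facet normal 0.136 -0.565 0.814
outer loop
vertex -2.189 -3.83 2.294
vertex -1.408 -3.91 2.108
vertex -1.489 -2.671 2.982
endloop
endfacet
facet normal -0.251 -0.348 -0.903
outer loop
vertex -1.408 -3.91 2.108
vertex -1.791 -3.089 1.898
vertex -0.915 -3.372 1.764
endloop
endfacet
facet normal 0.759 -0.341 0.554
outer loop
vertex -1.408 -3.91 2.108
vertex -0.915 -3.372 1.764
vertex -1.489 -2.671 2.982
endloop
endfacet
facet normal -0.251 -0.348 -0.904
outer loop
vertex -0.915 -3.372 1.764
vertex -1.791 -3.089 1.898
vertex -1.081 -2.621 1.521
endloop
endfacet
facet normal 0.919 0.289 0.267
outer loop
vertex -0.915 -3.372 1.764
vertex -1.081 -2.621 1.521
vertex -1.489 -2.671 2.982
endloop
endfacet

endsolid


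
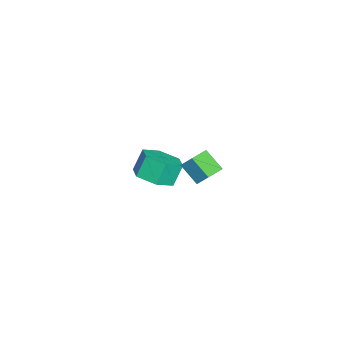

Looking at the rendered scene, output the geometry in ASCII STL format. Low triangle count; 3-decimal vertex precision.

solid 
facet normal 0.372 -0.310 -0.875
outer loop
vertex -2.429 -1.162 -4.016
vertex -3.059 -0.492 -4.522
vertex -2.1 -0.187 -4.222
endloop
endfacet
facet normal 0.873 -0.201 0.443
outer loop
vertex -2.429 -1.162 -4.016
vertex -2.1 -0.187 -4.222
vertex -2.891 -0.778 -2.932
endloop
endfacet
facet normal 0.873 -0.201 0.444
outer loop
vertex -2.891 -0.778 -2.932
vertex -2.1 -0.187 -4.222
vertex -2.562 0.198 -3.138
endloop
endfacet
facet normal -0.373 0.310 0.875
outer loop
vertex -2.891 -0.778 -2.932
vertex -2.562 0.198 -3.138
vertex -3.521 -0.108 -3.438
endloop
endfacet
facet normal 0.372 -0.310 -0.875
outer loop
vertex -2.1 -0.187 -4.222
vertex -3.059 -0.492 -4.522
vertex -2.731 0.484 -4.728
endloop
endfacet
facet normal 0.708 0.704 0.051
outer loop
vertex -2.1 -0.187 -4.222
vertex -2.731 0.484 -4.728
vertex -2.562 0.198 -3.138
endloop
endfacet
facet normal 0.707 0.705 0.052
outer loop
vertex -2.562 0.198 -3.138
vertex -2.731 0.484 -4.728
vertex -3.193 0.868 -3.644
endloop
endfacet
facet normal -0.373 0.310 0.875
outer loop
vertex -2.562 0.198 -3.138
vertex -3.193 0.868 -3.644
vertex -3.521 -0.108 -3.438
endloop
endfacet
facet normal 0.373 -0.310 -0.875
outer loop
vertex -2.731 0.484 -4.728
vertex -3.059 -0.492 -4.522
vertex -3.689 0.178 -5.028
endloop
endfacet
facet normal -0.166 0.905 -0.392
outer loop
vertex -2.731 0.484 -4.728
vertex -3.689 0.178 -5.028
vertex -3.193 0.868 -3.644
endloop
endfacet
facet normal -0.166 0.905 -0.392
outer loop
vertex -3.193 0.868 -3.644
vertex -3.689 0.178 -5.028
vertex -4.151 0.562 -3.944
endloop
endfacet
facet normal -0.373 0.310 0.875
outer loop
vertex -3.193 0.868 -3.644
vertex -4.151 0.562 -3.944
vertex -3.521 -0.108 -3.438
endloop
endfacet
facet normal 0.373 -0.310 -0.875
outer loop
vertex -3.689 0.178 -5.028
vertex -3.059 -0.492 -4.522
vertex -4.018 -0.798 -4.822
endloop
endfacet
facet normal -0.874 0.201 -0.443
outer loop
vertex -3.689 0.178 -5.028
vertex -4.018 -0.798 -4.822
vertex -4.151 0.562 -3.944
endloop
endfacet
facet normal -0.873 0.201 -0.444
outer loop
vertex -4.151 0.562 -3.944
vertex -4.018 -0.798 -4.822
vertex -4.48 -0.413 -3.738
endloop
endfacet
facet normal -0.372 0.310 0.875
outer loop
vertex -4.151 0.562 -3.944
vertex -4.48 -0.413 -3.738
vertex -3.521 -0.108 -3.438
endloop
endfacet
facet normal 0.373 -0.310 -0.875
outer loop
vertex -4.018 -0.798 -4.822
vertex -3.059 -0.492 -4.522
vertex -3.387 -1.468 -4.316
endloop
endfacet
facet normal -0.707 -0.705 -0.051
outer loop
vertex -4.018 -0.798 -4.822
vertex -3.387 -1.468 -4.316
vertex -4.48 -0.413 -3.738
endloop
endfacet
facet normal -0.708 -0.705 -0.052
outer loop
vertex -4.48 -0.413 -3.738
vertex -3.387 -1.468 -4.316
vertex -3.849 -1.084 -3.232
endloop
endfacet
facet normal -0.372 0.310 0.875
outer loop
vertex -4.48 -0.413 -3.738
vertex -3.849 -1.084 -3.232
vertex -3.521 -0.108 -3.438
endloop
endfacet
facet normal 0.373 -0.310 -0.875
outer loop
vertex -3.387 -1.468 -4.316
vertex -3.059 -0.492 -4.522
vertex -2.429 -1.162 -4.016
endloop
endfacet
facet normal 0.166 -0.905 0.392
outer loop
vertex -3.387 -1.468 -4.316
vertex -2.429 -1.162 -4.016
vertex -3.849 -1.084 -3.232
endloop
endfacet
facet normal 0.166 -0.905 0.392
outer loop
vertex -3.849 -1.084 -3.232
vertex -2.429 -1.162 -4.016
vertex -2.891 -0.778 -2.932
endloop
endfacet
facet normal -0.373 0.310 0.875
outer loop
vertex -3.849 -1.084 -3.232
vertex -2.891 -0.778 -2.932
vertex -3.521 -0.108 -3.438
endloop
endfacet
facet normal -0.866 0.492 -0.089
outer loop
vertex 1.299 1.982 0.608
vertex 1.518 2.489 1.28
vertex 1.804 2.738 -0.128
endloop
endfacet
facet normal -0.252 -0.583 -0.772
outer loop
vertex 2.662 2.251 -0.04
vertex 1.299 1.982 0.608
vertex 1.804 2.738 -0.128
endloop
endfacet
facet normal -0.865 0.493 -0.089
outer loop
vertex 1.804 2.738 -0.128
vertex 1.518 2.489 1.28
vertex 2.024 3.245 0.544
endloop
endfacet
facet normal 0.432 0.647 -0.629
outer loop
vertex 2.024 3.245 0.544
vertex 2.662 2.251 -0.04
vertex 1.804 2.738 -0.128
endloop
endfacet
facet normal -0.432 -0.647 0.629
outer loop
vertex 1.299 1.982 0.608
vertex 2.376 2.002 1.368
vertex 1.518 2.489 1.28
endloop
endfacet
facet normal -0.252 -0.583 -0.772
outer loop
vertex 2.156 1.495 0.696
vertex 1.299 1.982 0.608
vertex 2.662 2.251 -0.04
endloop
endfacet
facet normal -0.432 -0.646 0.629
outer loop
vertex 2.156 1.495 0.696
vertex 2.376 2.002 1.368
vertex 1.299 1.982 0.608
endloop
endfacet
facet normal 0.252 0.583 0.772
outer loop
vertex 1.518 2.489 1.28
vertex 2.376 2.002 1.368
vertex 2.024 3.245 0.544
endloop
endfacet
facet normal 0.432 0.647 -0.629
outer loop
vertex 2.881 2.758 0.632
vertex 2.662 2.251 -0.04
vertex 2.024 3.245 0.544
endloop
endfacet
facet normal 0.252 0.583 0.772
outer loop
vertex 2.024 3.245 0.544
vertex 2.376 2.002 1.368
vertex 2.881 2.758 0.632
endloop
endfacet
facet normal 0.866 -0.492 0.089
outer loop
vertex 2.881 2.758 0.632
vertex 2.156 1.495 0.696
vertex 2.662 2.251 -0.04
endloop
endfacet
facet normal 0.866 -0.493 0.088
outer loop
vertex 2.376 2.002 1.368
vertex 2.156 1.495 0.696
vertex 2.881 2.758 0.632
endloop
endfacet

endsolid


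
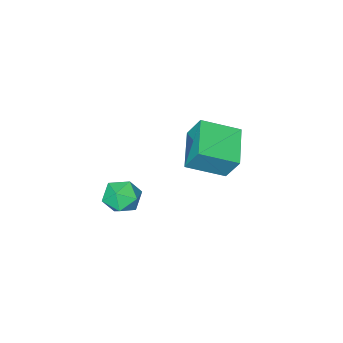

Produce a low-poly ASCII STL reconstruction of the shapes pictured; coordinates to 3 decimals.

solid 
facet normal -0.748 0.534 -0.394
outer loop
vertex -1.925 -1.754 2.449
vertex -0.734 -0.493 1.897
vertex -1.78 -2.384 1.321
endloop
endfacet
facet normal -0.654 -0.693 0.303
outer loop
vertex -0.486 -3.307 2.003
vertex -1.925 -1.754 2.449
vertex -1.78 -2.384 1.321
endloop
endfacet
facet normal -0.748 0.534 -0.394
outer loop
vertex -1.78 -2.384 1.321
vertex -0.734 -0.493 1.897
vertex -0.589 -1.122 0.769
endloop
endfacet
facet normal 0.112 -0.485 -0.868
outer loop
vertex -0.589 -1.122 0.769
vertex -0.486 -3.307 2.003
vertex -1.78 -2.384 1.321
endloop
endfacet
facet normal -0.111 0.485 0.867
outer loop
vertex -1.925 -1.754 2.449
vertex 0.56 -1.416 2.579
vertex -0.734 -0.493 1.897
endloop
endfacet
facet normal -0.654 -0.693 0.302
outer loop
vertex -0.631 -2.678 3.131
vertex -1.925 -1.754 2.449
vertex -0.486 -3.307 2.003
endloop
endfacet
facet normal -0.111 0.485 0.868
outer loop
vertex -0.631 -2.678 3.131
vertex 0.56 -1.416 2.579
vertex -1.925 -1.754 2.449
endloop
endfacet
facet normal 0.654 0.693 -0.303
outer loop
vertex -0.734 -0.493 1.897
vertex 0.56 -1.416 2.579
vertex -0.589 -1.122 0.769
endloop
endfacet
facet normal 0.111 -0.485 -0.868
outer loop
vertex 0.705 -2.046 1.451
vertex -0.486 -3.307 2.003
vertex -0.589 -1.122 0.769
endloop
endfacet
facet normal 0.654 0.693 -0.303
outer loop
vertex -0.589 -1.122 0.769
vertex 0.56 -1.416 2.579
vertex 0.705 -2.046 1.451
endloop
endfacet
facet normal 0.748 -0.534 0.394
outer loop
vertex 0.705 -2.046 1.451
vertex -0.631 -2.678 3.131
vertex -0.486 -3.307 2.003
endloop
endfacet
facet normal 0.748 -0.534 0.394
outer loop
vertex 0.56 -1.416 2.579
vertex -0.631 -2.678 3.131
vertex 0.705 -2.046 1.451
endloop
endfacet
facet normal -0.009 0.525 0.851
outer loop
vertex 3.531 -1.427 1.603
vertex 3.309 -2.119 2.028
vertex 4.123 -1.933 1.922
endloop
endfacet
facet normal 0.467 0.793 0.392
outer loop
vertex 3.531 -1.427 1.603
vertex 4.123 -1.933 1.922
vertex 4.217 -1.608 1.152
endloop
endfacet
facet normal 0.120 0.971 -0.206
outer loop
vertex 3.531 -1.427 1.603
vertex 4.217 -1.608 1.152
vertex 3.462 -1.593 0.782
endloop
endfacet
facet normal -0.569 0.814 -0.117
outer loop
vertex 3.531 -1.427 1.603
vertex 3.462 -1.593 0.782
vertex 2.901 -1.908 1.323
endloop
endfacet
facet normal -0.650 0.538 0.537
outer loop
vertex 3.531 -1.427 1.603
vertex 2.901 -1.908 1.323
vertex 3.309 -2.119 2.028
endloop
endfacet
facet normal 0.933 0.276 0.230
outer loop
vertex 4.217 -1.608 1.152
vertex 4.123 -1.933 1.922
vertex 4.419 -2.412 1.297
endloop
endfacet
facet normal 0.163 -0.157 0.974
outer loop
vertex 4.123 -1.933 1.922
vertex 3.309 -2.119 2.028
vertex 3.858 -2.727 1.838
endloop
endfacet
facet normal -0.875 -0.136 0.465
outer loop
vertex 3.309 -2.119 2.028
vertex 2.901 -1.908 1.323
vertex 3.103 -2.712 1.468
endloop
endfacet
facet normal -0.744 0.311 -0.591
outer loop
vertex 2.901 -1.908 1.323
vertex 3.462 -1.593 0.782
vertex 3.197 -2.387 0.698
endloop
endfacet
facet normal 0.372 0.566 -0.736
outer loop
vertex 3.462 -1.593 0.782
vertex 4.217 -1.608 1.152
vertex 4.011 -2.201 0.592
endloop
endfacet
facet normal 0.569 -0.814 0.117
outer loop
vertex 3.789 -2.893 1.017
vertex 4.419 -2.412 1.297
vertex 3.858 -2.727 1.838
endloop
endfacet
facet normal -0.120 -0.971 0.206
outer loop
vertex 3.789 -2.893 1.017
vertex 3.858 -2.727 1.838
vertex 3.103 -2.712 1.468
endloop
endfacet
facet normal -0.467 -0.793 -0.392
outer loop
vertex 3.789 -2.893 1.017
vertex 3.103 -2.712 1.468
vertex 3.197 -2.387 0.698
endloop
endfacet
facet normal 0.009 -0.525 -0.851
outer loop
vertex 3.789 -2.893 1.017
vertex 3.197 -2.387 0.698
vertex 4.011 -2.201 0.592
endloop
endfacet
facet normal 0.650 -0.538 -0.537
outer loop
vertex 3.789 -2.893 1.017
vertex 4.011 -2.201 0.592
vertex 4.419 -2.412 1.297
endloop
endfacet
facet normal 0.744 -0.311 0.591
outer loop
vertex 3.858 -2.727 1.838
vertex 4.419 -2.412 1.297
vertex 4.123 -1.933 1.922
endloop
endfacet
facet normal -0.372 -0.566 0.736
outer loop
vertex 3.103 -2.712 1.468
vertex 3.858 -2.727 1.838
vertex 3.309 -2.119 2.028
endloop
endfacet
facet normal -0.933 -0.276 -0.230
outer loop
vertex 3.197 -2.387 0.698
vertex 3.103 -2.712 1.468
vertex 2.901 -1.908 1.323
endloop
endfacet
facet normal -0.163 0.157 -0.974
outer loop
vertex 4.011 -2.201 0.592
vertex 3.197 -2.387 0.698
vertex 3.462 -1.593 0.782
endloop
endfacet
facet normal 0.875 0.136 -0.465
outer loop
vertex 4.419 -2.412 1.297
vertex 4.011 -2.201 0.592
vertex 4.217 -1.608 1.152
endloop
endfacet

endsolid


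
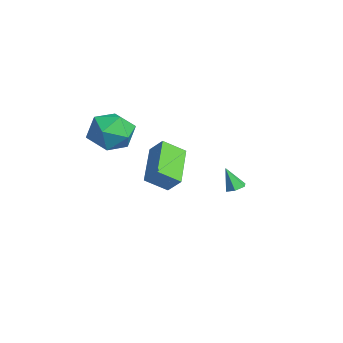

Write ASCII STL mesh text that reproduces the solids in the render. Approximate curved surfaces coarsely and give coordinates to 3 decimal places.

solid 
facet normal 0.265 0.317 -0.911
outer loop
vertex -1.574 2.456 0.023
vertex -1.918 2.143 -0.186
vertex -2.051 2.619 -0.059
endloop
endfacet
facet normal 0.136 0.732 0.667
outer loop
vertex -1.574 2.456 0.023
vertex -2.051 2.619 -0.059
vertex -2.242 1.757 0.926
endloop
endfacet
facet normal 0.264 0.317 -0.911
outer loop
vertex -2.051 2.619 -0.059
vertex -1.918 2.143 -0.186
vertex -2.395 2.305 -0.268
endloop
endfacet
facet normal -0.739 0.572 0.357
outer loop
vertex -2.051 2.619 -0.059
vertex -2.395 2.305 -0.268
vertex -2.242 1.757 0.926
endloop
endfacet
facet normal 0.264 0.317 -0.911
outer loop
vertex -2.395 2.305 -0.268
vertex -1.918 2.143 -0.186
vertex -2.262 1.829 -0.395
endloop
endfacet
facet normal -0.963 -0.269 -0.000
outer loop
vertex -2.395 2.305 -0.268
vertex -2.262 1.829 -0.395
vertex -2.242 1.757 0.926
endloop
endfacet
facet normal 0.266 0.315 -0.911
outer loop
vertex -2.262 1.829 -0.395
vertex -1.918 2.143 -0.186
vertex -1.786 1.667 -0.312
endloop
endfacet
facet normal -0.314 -0.948 -0.047
outer loop
vertex -2.262 1.829 -0.395
vertex -1.786 1.667 -0.312
vertex -2.242 1.757 0.926
endloop
endfacet
facet normal 0.267 0.315 -0.911
outer loop
vertex -1.786 1.667 -0.312
vertex -1.918 2.143 -0.186
vertex -1.442 1.98 -0.103
endloop
endfacet
facet normal 0.557 -0.788 0.263
outer loop
vertex -1.786 1.667 -0.312
vertex -1.442 1.98 -0.103
vertex -2.242 1.757 0.926
endloop
endfacet
facet normal 0.267 0.315 -0.911
outer loop
vertex -1.442 1.98 -0.103
vertex -1.918 2.143 -0.186
vertex -1.574 2.456 0.023
endloop
endfacet
facet normal 0.783 0.053 0.620
outer loop
vertex -1.442 1.98 -0.103
vertex -1.574 2.456 0.023
vertex -2.242 1.757 0.926
endloop
endfacet
facet normal -0.638 0.753 0.159
outer loop
vertex -2.865 -2.865 3.446
vertex -2.813 -3.066 4.606
vertex -2.055 -2.318 4.103
endloop
endfacet
facet normal -0.245 0.872 -0.424
outer loop
vertex -2.865 -2.865 3.446
vertex -2.055 -2.318 4.103
vertex -1.763 -2.75 3.047
endloop
endfacet
facet normal -0.352 0.330 -0.876
outer loop
vertex -2.865 -2.865 3.446
vertex -1.763 -2.75 3.047
vertex -2.341 -3.765 2.897
endloop
endfacet
facet normal -0.811 -0.124 -0.571
outer loop
vertex -2.865 -2.865 3.446
vertex -2.341 -3.765 2.897
vertex -2.99 -3.96 3.861
endloop
endfacet
facet normal -0.988 0.139 0.068
outer loop
vertex -2.865 -2.865 3.446
vertex -2.99 -3.96 3.861
vertex -2.813 -3.066 4.606
endloop
endfacet
facet normal 0.442 0.866 -0.232
outer loop
vertex -1.763 -2.75 3.047
vertex -2.055 -2.318 4.103
vertex -1.03 -2.88 3.959
endloop
endfacet
facet normal -0.194 0.675 0.712
outer loop
vertex -2.055 -2.318 4.103
vertex -2.813 -3.066 4.606
vertex -1.679 -3.075 4.923
endloop
endfacet
facet normal -0.760 -0.321 0.565
outer loop
vertex -2.813 -3.066 4.606
vertex -2.99 -3.96 3.861
vertex -2.257 -4.09 4.773
endloop
endfacet
facet normal -0.474 -0.745 -0.470
outer loop
vertex -2.99 -3.96 3.861
vertex -2.341 -3.765 2.897
vertex -1.965 -4.522 3.717
endloop
endfacet
facet normal 0.269 -0.011 -0.963
outer loop
vertex -2.341 -3.765 2.897
vertex -1.763 -2.75 3.047
vertex -1.207 -3.774 3.214
endloop
endfacet
facet normal 0.811 0.124 0.571
outer loop
vertex -1.155 -3.975 4.374
vertex -1.03 -2.88 3.959
vertex -1.679 -3.075 4.923
endloop
endfacet
facet normal 0.352 -0.330 0.876
outer loop
vertex -1.155 -3.975 4.374
vertex -1.679 -3.075 4.923
vertex -2.257 -4.09 4.773
endloop
endfacet
facet normal 0.245 -0.872 0.424
outer loop
vertex -1.155 -3.975 4.374
vertex -2.257 -4.09 4.773
vertex -1.965 -4.522 3.717
endloop
endfacet
facet normal 0.638 -0.753 -0.159
outer loop
vertex -1.155 -3.975 4.374
vertex -1.965 -4.522 3.717
vertex -1.207 -3.774 3.214
endloop
endfacet
facet normal 0.988 -0.139 -0.068
outer loop
vertex -1.155 -3.975 4.374
vertex -1.207 -3.774 3.214
vertex -1.03 -2.88 3.959
endloop
endfacet
facet normal 0.474 0.745 0.470
outer loop
vertex -1.679 -3.075 4.923
vertex -1.03 -2.88 3.959
vertex -2.055 -2.318 4.103
endloop
endfacet
facet normal -0.269 0.011 0.963
outer loop
vertex -2.257 -4.09 4.773
vertex -1.679 -3.075 4.923
vertex -2.813 -3.066 4.606
endloop
endfacet
facet normal -0.442 -0.866 0.232
outer loop
vertex -1.965 -4.522 3.717
vertex -2.257 -4.09 4.773
vertex -2.99 -3.96 3.861
endloop
endfacet
facet normal 0.194 -0.675 -0.712
outer loop
vertex -1.207 -3.774 3.214
vertex -1.965 -4.522 3.717
vertex -2.341 -3.765 2.897
endloop
endfacet
facet normal 0.760 0.321 -0.565
outer loop
vertex -1.03 -2.88 3.959
vertex -1.207 -3.774 3.214
vertex -1.763 -2.75 3.047
endloop
endfacet
facet normal -0.508 -0.471 -0.721
outer loop
vertex 1.686 -2.832 2.74
vertex -0.138 -2.16 3.586
vertex 1.735 -1.828 2.049
endloop
endfacet
facet normal 0.860 -0.317 -0.399
outer loop
vertex 2.218 -1.38 2.734
vertex 1.686 -2.832 2.74
vertex 1.735 -1.828 2.049
endloop
endfacet
facet normal -0.508 -0.471 -0.721
outer loop
vertex 1.735 -1.828 2.049
vertex -0.138 -2.16 3.586
vertex -0.089 -1.156 2.895
endloop
endfacet
facet normal 0.040 0.823 -0.567
outer loop
vertex -0.089 -1.156 2.895
vertex 2.218 -1.38 2.734
vertex 1.735 -1.828 2.049
endloop
endfacet
facet normal -0.040 -0.823 0.567
outer loop
vertex 1.686 -2.832 2.74
vertex 0.345 -1.712 4.271
vertex -0.138 -2.16 3.586
endloop
endfacet
facet normal 0.860 -0.317 -0.399
outer loop
vertex 2.169 -2.384 3.425
vertex 1.686 -2.832 2.74
vertex 2.218 -1.38 2.734
endloop
endfacet
facet normal -0.040 -0.823 0.567
outer loop
vertex 2.169 -2.384 3.425
vertex 0.345 -1.712 4.271
vertex 1.686 -2.832 2.74
endloop
endfacet
facet normal -0.860 0.317 0.399
outer loop
vertex -0.138 -2.16 3.586
vertex 0.345 -1.712 4.271
vertex -0.089 -1.156 2.895
endloop
endfacet
facet normal 0.040 0.823 -0.567
outer loop
vertex 0.394 -0.708 3.58
vertex 2.218 -1.38 2.734
vertex -0.089 -1.156 2.895
endloop
endfacet
facet normal -0.860 0.317 0.399
outer loop
vertex -0.089 -1.156 2.895
vertex 0.345 -1.712 4.271
vertex 0.394 -0.708 3.58
endloop
endfacet
facet normal 0.508 0.471 0.721
outer loop
vertex 0.394 -0.708 3.58
vertex 2.169 -2.384 3.425
vertex 2.218 -1.38 2.734
endloop
endfacet
facet normal 0.508 0.471 0.721
outer loop
vertex 0.345 -1.712 4.271
vertex 2.169 -2.384 3.425
vertex 0.394 -0.708 3.58
endloop
endfacet

endsolid


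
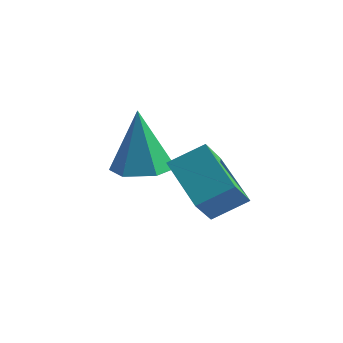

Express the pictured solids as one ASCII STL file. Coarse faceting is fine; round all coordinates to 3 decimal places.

solid 
facet normal -0.655 -0.570 -0.496
outer loop
vertex 0.983 1.786 1.502
vertex 0.953 2.567 0.645
vertex 2.146 1.06 0.8
endloop
endfacet
facet normal 0.026 -0.673 0.739
outer loop
vertex 2.827 1.653 1.315
vertex 0.983 1.786 1.502
vertex 2.146 1.06 0.8
endloop
endfacet
facet normal -0.655 -0.570 -0.496
outer loop
vertex 2.146 1.06 0.8
vertex 0.953 2.567 0.645
vertex 2.116 1.841 -0.058
endloop
endfacet
facet normal 0.755 -0.471 -0.456
outer loop
vertex 2.116 1.841 -0.058
vertex 2.827 1.653 1.315
vertex 2.146 1.06 0.8
endloop
endfacet
facet normal -0.755 0.471 0.456
outer loop
vertex 0.983 1.786 1.502
vertex 1.634 3.16 1.16
vertex 0.953 2.567 0.645
endloop
endfacet
facet normal 0.026 -0.673 0.739
outer loop
vertex 1.664 2.379 2.018
vertex 0.983 1.786 1.502
vertex 2.827 1.653 1.315
endloop
endfacet
facet normal -0.755 0.471 0.455
outer loop
vertex 1.664 2.379 2.018
vertex 1.634 3.16 1.16
vertex 0.983 1.786 1.502
endloop
endfacet
facet normal -0.027 0.673 -0.739
outer loop
vertex 0.953 2.567 0.645
vertex 1.634 3.16 1.16
vertex 2.116 1.841 -0.058
endloop
endfacet
facet normal 0.755 -0.471 -0.456
outer loop
vertex 2.797 2.434 0.458
vertex 2.827 1.653 1.315
vertex 2.116 1.841 -0.058
endloop
endfacet
facet normal -0.026 0.673 -0.739
outer loop
vertex 2.116 1.841 -0.058
vertex 1.634 3.16 1.16
vertex 2.797 2.434 0.458
endloop
endfacet
facet normal 0.655 0.570 0.496
outer loop
vertex 2.797 2.434 0.458
vertex 1.664 2.379 2.018
vertex 2.827 1.653 1.315
endloop
endfacet
facet normal 0.655 0.570 0.496
outer loop
vertex 1.634 3.16 1.16
vertex 1.664 2.379 2.018
vertex 2.797 2.434 0.458
endloop
endfacet
facet normal 0.156 -0.142 -0.978
outer loop
vertex 0.337 2.438 0.568
vertex -0.307 2.881 0.401
vertex 0.41 3.228 0.465
endloop
endfacet
facet normal 0.863 -0.014 0.504
outer loop
vertex 0.337 2.438 0.568
vertex 0.41 3.228 0.465
vertex -0.593 3.139 2.179
endloop
endfacet
facet normal 0.156 -0.142 -0.978
outer loop
vertex 0.41 3.228 0.465
vertex -0.307 2.881 0.401
vertex -0.234 3.671 0.298
endloop
endfacet
facet normal 0.478 0.817 0.322
outer loop
vertex 0.41 3.228 0.465
vertex -0.234 3.671 0.298
vertex -0.593 3.139 2.179
endloop
endfacet
facet normal 0.157 -0.142 -0.977
outer loop
vertex -0.234 3.671 0.298
vertex -0.307 2.881 0.401
vertex -0.952 3.324 0.233
endloop
endfacet
facet normal -0.441 0.882 0.165
outer loop
vertex -0.234 3.671 0.298
vertex -0.952 3.324 0.233
vertex -0.593 3.139 2.179
endloop
endfacet
facet normal 0.157 -0.142 -0.977
outer loop
vertex -0.952 3.324 0.233
vertex -0.307 2.881 0.401
vertex -1.025 2.534 0.336
endloop
endfacet
facet normal -0.975 0.115 0.191
outer loop
vertex -0.952 3.324 0.233
vertex -1.025 2.534 0.336
vertex -0.593 3.139 2.179
endloop
endfacet
facet normal 0.157 -0.141 -0.978
outer loop
vertex -1.025 2.534 0.336
vertex -0.307 2.881 0.401
vertex -0.381 2.091 0.503
endloop
endfacet
facet normal -0.590 -0.716 0.373
outer loop
vertex -1.025 2.534 0.336
vertex -0.381 2.091 0.503
vertex -0.593 3.139 2.179
endloop
endfacet
facet normal 0.157 -0.141 -0.978
outer loop
vertex -0.381 2.091 0.503
vertex -0.307 2.881 0.401
vertex 0.337 2.438 0.568
endloop
endfacet
facet normal 0.330 -0.781 0.530
outer loop
vertex -0.381 2.091 0.503
vertex 0.337 2.438 0.568
vertex -0.593 3.139 2.179
endloop
endfacet

endsolid
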